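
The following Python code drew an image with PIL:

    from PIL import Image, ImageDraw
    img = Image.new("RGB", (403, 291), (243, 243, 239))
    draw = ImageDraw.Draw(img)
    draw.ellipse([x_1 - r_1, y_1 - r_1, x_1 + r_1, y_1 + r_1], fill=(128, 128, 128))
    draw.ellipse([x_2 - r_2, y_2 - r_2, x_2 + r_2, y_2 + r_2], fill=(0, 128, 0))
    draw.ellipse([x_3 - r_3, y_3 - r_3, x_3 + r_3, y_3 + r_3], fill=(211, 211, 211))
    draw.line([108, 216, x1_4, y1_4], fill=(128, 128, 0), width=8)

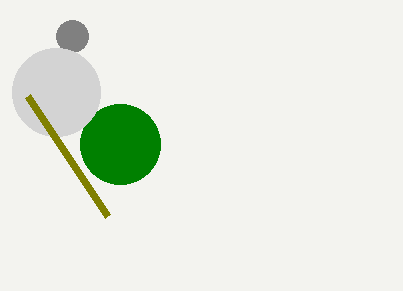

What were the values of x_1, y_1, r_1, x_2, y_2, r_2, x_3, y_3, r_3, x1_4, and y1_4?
x_1 = 72; y_1 = 36; r_1 = 16; x_2 = 120; y_2 = 144; r_2 = 40; x_3 = 56; y_3 = 92; r_3 = 44; x1_4 = 28; y1_4 = 96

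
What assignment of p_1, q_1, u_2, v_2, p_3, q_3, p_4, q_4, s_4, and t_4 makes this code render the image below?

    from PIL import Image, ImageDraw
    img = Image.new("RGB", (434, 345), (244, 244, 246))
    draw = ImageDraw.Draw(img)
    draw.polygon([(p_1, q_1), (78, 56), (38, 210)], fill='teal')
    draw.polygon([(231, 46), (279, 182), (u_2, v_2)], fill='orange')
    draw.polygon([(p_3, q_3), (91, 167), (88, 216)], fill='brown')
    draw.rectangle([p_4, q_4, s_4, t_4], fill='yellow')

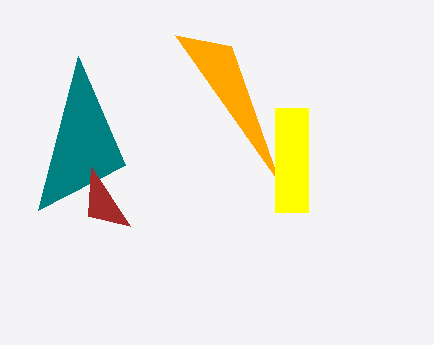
p_1 = 125; q_1 = 165; u_2 = 175; v_2 = 35; p_3 = 130; q_3 = 226; p_4 = 275; q_4 = 108; s_4 = 308; t_4 = 212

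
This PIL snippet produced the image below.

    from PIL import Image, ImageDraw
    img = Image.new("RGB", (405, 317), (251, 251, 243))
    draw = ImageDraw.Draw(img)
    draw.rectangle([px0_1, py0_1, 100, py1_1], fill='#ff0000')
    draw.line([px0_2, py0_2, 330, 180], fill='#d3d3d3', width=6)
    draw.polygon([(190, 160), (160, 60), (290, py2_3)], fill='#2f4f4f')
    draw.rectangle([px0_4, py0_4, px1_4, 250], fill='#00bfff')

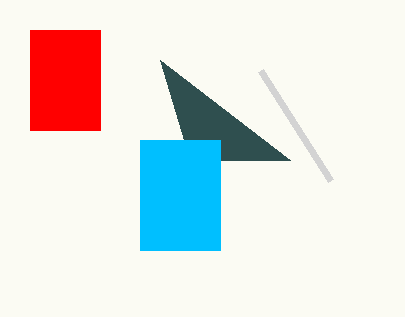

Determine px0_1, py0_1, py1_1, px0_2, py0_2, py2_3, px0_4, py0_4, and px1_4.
px0_1 = 30, py0_1 = 30, py1_1 = 130, px0_2 = 260, py0_2 = 70, py2_3 = 160, px0_4 = 140, py0_4 = 140, px1_4 = 220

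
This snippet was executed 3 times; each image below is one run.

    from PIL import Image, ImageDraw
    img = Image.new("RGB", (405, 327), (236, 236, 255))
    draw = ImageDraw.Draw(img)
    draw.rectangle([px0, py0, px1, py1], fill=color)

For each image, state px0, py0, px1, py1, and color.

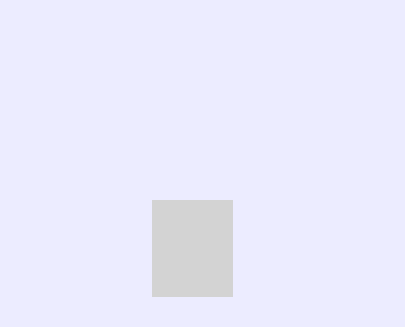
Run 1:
px0 = 152; py0 = 200; px1 = 232; py1 = 296; color = 'lightgray'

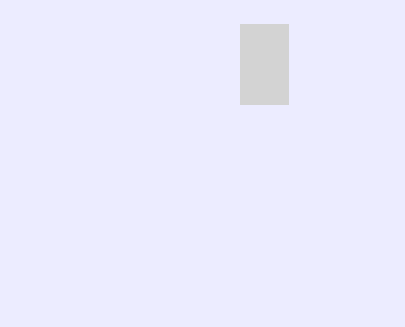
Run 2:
px0 = 240; py0 = 24; px1 = 288; py1 = 104; color = 'lightgray'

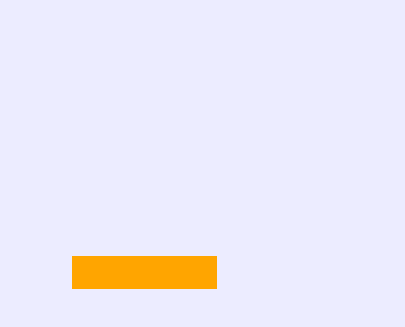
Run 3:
px0 = 72; py0 = 256; px1 = 216; py1 = 288; color = 'orange'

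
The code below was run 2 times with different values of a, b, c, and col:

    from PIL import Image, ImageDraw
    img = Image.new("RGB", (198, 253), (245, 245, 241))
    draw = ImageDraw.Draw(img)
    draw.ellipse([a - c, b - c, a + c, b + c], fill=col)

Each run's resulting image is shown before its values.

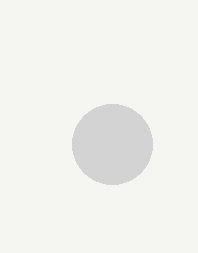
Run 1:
a = 112
b = 144
c = 40
col = 'lightgray'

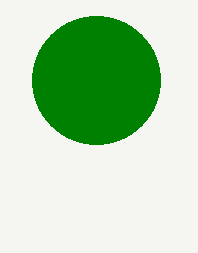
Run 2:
a = 96; b = 80; c = 64; col = 'green'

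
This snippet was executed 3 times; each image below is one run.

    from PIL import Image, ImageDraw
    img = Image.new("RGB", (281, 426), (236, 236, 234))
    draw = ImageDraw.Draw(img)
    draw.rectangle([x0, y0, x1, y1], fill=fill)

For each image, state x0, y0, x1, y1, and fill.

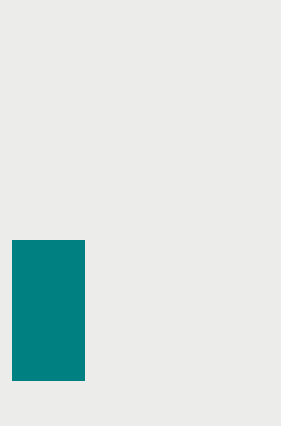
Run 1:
x0 = 12; y0 = 240; x1 = 84; y1 = 380; fill = 'teal'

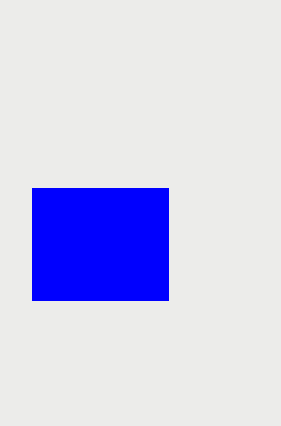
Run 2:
x0 = 32, y0 = 188, x1 = 168, y1 = 300, fill = 'blue'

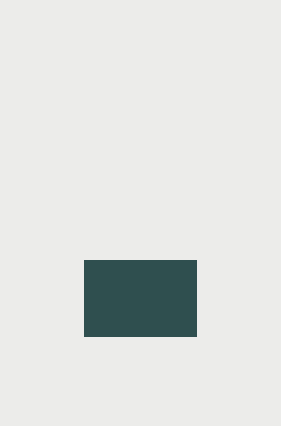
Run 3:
x0 = 84; y0 = 260; x1 = 196; y1 = 336; fill = 'darkslategray'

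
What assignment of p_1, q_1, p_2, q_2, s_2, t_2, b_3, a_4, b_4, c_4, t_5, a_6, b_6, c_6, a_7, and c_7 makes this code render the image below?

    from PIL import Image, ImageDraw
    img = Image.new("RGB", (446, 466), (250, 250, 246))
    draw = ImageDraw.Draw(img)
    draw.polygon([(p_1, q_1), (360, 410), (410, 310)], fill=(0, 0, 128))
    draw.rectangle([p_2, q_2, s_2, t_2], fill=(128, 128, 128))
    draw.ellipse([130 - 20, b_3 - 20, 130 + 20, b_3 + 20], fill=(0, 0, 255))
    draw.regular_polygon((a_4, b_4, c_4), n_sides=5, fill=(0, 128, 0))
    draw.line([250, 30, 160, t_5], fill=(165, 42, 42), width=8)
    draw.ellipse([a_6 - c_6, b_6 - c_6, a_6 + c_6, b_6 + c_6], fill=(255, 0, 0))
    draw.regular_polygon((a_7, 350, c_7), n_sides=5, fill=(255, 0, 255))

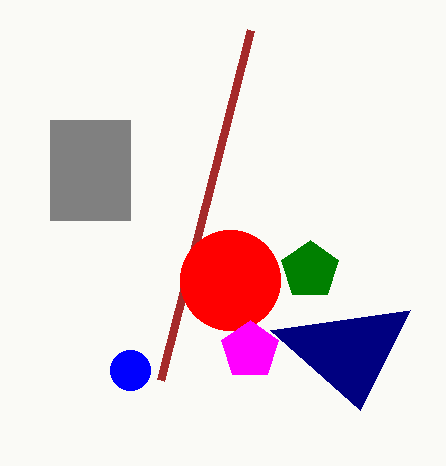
p_1 = 270
q_1 = 330
p_2 = 50
q_2 = 120
s_2 = 130
t_2 = 220
b_3 = 370
a_4 = 310
b_4 = 270
c_4 = 30
t_5 = 380
a_6 = 230
b_6 = 280
c_6 = 50
a_7 = 250
c_7 = 30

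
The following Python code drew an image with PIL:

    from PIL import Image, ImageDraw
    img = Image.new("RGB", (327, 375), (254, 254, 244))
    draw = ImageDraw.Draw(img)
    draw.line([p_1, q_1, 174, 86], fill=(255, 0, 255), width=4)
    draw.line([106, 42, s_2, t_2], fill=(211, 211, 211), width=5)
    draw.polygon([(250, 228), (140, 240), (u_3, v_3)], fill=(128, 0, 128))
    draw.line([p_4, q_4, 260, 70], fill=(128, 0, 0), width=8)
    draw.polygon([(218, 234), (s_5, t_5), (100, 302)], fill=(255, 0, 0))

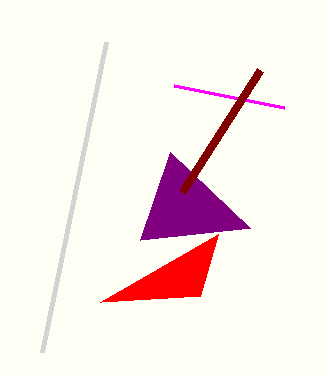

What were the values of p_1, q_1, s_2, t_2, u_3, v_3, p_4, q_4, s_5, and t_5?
p_1 = 284, q_1 = 108, s_2 = 42, t_2 = 352, u_3 = 170, v_3 = 152, p_4 = 182, q_4 = 192, s_5 = 200, t_5 = 296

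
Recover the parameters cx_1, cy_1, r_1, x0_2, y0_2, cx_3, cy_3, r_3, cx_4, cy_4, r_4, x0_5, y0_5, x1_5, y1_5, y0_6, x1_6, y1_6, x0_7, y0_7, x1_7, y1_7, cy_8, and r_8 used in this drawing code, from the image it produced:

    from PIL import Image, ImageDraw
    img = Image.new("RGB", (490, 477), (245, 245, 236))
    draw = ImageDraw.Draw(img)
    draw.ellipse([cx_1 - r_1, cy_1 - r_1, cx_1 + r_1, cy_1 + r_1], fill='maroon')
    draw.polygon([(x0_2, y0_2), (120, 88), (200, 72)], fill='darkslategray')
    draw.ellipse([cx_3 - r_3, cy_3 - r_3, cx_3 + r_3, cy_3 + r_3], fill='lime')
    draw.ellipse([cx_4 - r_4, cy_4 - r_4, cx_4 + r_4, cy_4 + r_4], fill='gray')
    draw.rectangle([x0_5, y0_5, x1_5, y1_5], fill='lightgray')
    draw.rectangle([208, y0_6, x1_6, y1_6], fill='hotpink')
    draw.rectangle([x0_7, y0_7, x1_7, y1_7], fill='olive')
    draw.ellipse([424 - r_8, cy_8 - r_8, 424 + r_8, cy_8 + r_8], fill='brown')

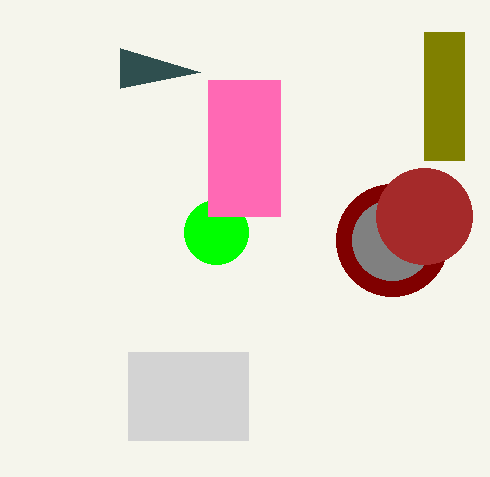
cx_1 = 392; cy_1 = 240; r_1 = 56; x0_2 = 120; y0_2 = 48; cx_3 = 216; cy_3 = 232; r_3 = 32; cx_4 = 392; cy_4 = 240; r_4 = 40; x0_5 = 128; y0_5 = 352; x1_5 = 248; y1_5 = 440; y0_6 = 80; x1_6 = 280; y1_6 = 216; x0_7 = 424; y0_7 = 32; x1_7 = 464; y1_7 = 160; cy_8 = 216; r_8 = 48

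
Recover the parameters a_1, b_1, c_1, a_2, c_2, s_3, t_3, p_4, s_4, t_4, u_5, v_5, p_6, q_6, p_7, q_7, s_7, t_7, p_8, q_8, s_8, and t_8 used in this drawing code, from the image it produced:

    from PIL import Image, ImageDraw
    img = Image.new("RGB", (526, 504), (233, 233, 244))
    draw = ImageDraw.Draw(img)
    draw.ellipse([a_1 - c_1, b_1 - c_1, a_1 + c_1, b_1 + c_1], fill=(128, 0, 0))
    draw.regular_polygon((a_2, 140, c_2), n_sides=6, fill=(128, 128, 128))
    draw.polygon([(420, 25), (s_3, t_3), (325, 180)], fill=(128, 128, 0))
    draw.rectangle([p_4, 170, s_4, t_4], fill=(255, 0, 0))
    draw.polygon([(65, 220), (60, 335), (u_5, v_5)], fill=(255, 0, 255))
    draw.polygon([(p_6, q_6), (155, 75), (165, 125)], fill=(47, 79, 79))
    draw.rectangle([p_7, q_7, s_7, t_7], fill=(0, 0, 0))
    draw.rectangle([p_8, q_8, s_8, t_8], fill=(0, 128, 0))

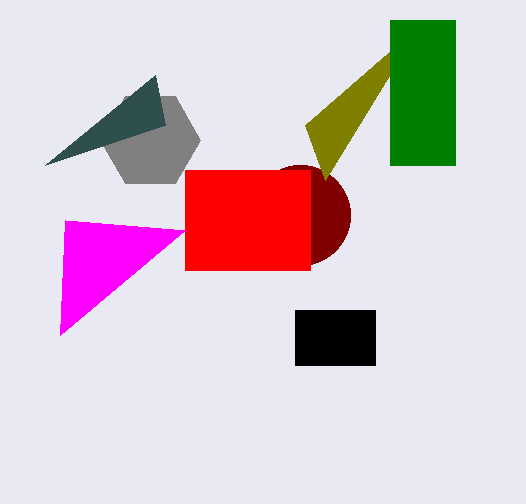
a_1 = 300, b_1 = 215, c_1 = 50, a_2 = 150, c_2 = 50, s_3 = 305, t_3 = 125, p_4 = 185, s_4 = 310, t_4 = 270, u_5 = 185, v_5 = 230, p_6 = 45, q_6 = 165, p_7 = 295, q_7 = 310, s_7 = 375, t_7 = 365, p_8 = 390, q_8 = 20, s_8 = 455, t_8 = 165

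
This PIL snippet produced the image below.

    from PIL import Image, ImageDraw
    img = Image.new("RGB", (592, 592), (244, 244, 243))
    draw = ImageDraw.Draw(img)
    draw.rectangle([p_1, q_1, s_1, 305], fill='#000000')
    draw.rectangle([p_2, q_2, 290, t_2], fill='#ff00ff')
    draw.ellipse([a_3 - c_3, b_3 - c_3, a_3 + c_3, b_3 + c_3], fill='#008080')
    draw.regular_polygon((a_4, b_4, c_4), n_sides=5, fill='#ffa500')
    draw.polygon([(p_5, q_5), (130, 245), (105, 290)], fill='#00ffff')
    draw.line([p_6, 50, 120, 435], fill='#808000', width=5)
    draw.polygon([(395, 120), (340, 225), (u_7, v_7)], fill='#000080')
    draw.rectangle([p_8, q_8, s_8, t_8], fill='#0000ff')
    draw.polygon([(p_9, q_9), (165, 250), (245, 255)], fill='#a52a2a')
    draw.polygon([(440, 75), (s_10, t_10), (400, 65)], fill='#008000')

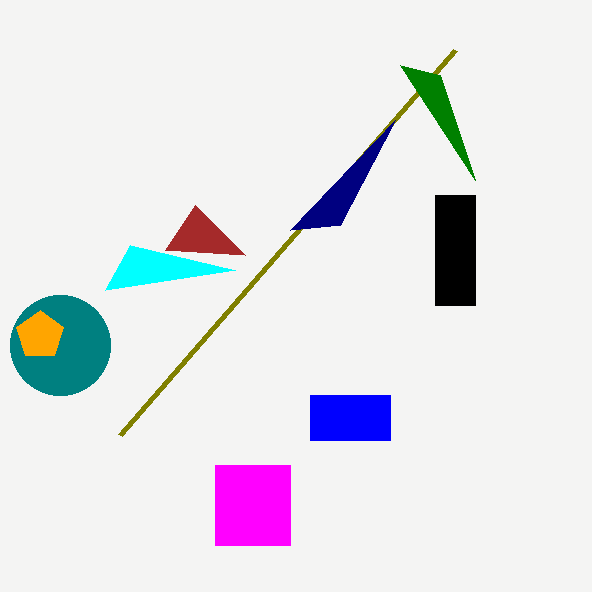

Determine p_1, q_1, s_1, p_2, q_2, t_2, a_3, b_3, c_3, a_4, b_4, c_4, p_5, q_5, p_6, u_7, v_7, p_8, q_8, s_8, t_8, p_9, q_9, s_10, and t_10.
p_1 = 435
q_1 = 195
s_1 = 475
p_2 = 215
q_2 = 465
t_2 = 545
a_3 = 60
b_3 = 345
c_3 = 50
a_4 = 40
b_4 = 335
c_4 = 25
p_5 = 235
q_5 = 270
p_6 = 455
u_7 = 290
v_7 = 230
p_8 = 310
q_8 = 395
s_8 = 390
t_8 = 440
p_9 = 195
q_9 = 205
s_10 = 475
t_10 = 180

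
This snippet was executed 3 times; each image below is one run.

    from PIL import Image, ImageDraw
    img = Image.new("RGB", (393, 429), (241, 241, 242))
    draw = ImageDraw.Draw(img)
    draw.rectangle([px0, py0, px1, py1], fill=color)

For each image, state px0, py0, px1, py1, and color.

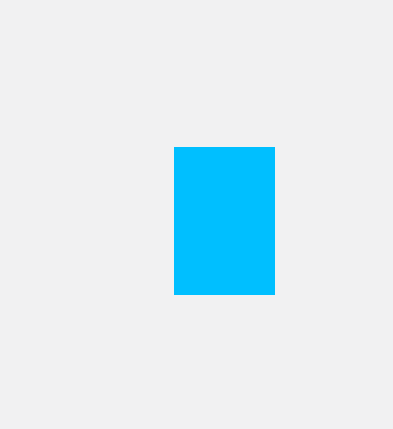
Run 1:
px0 = 174; py0 = 147; px1 = 274; py1 = 294; color = 'deepskyblue'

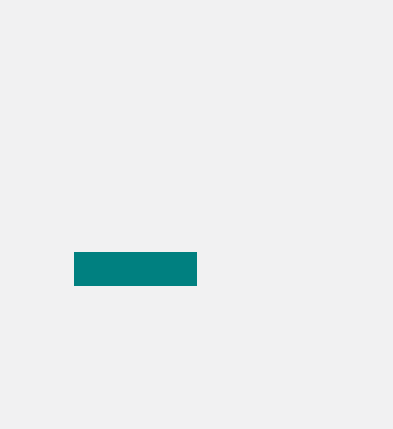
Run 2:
px0 = 74; py0 = 252; px1 = 196; py1 = 285; color = 'teal'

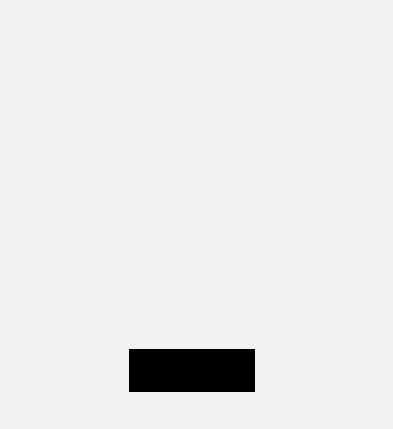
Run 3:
px0 = 129
py0 = 349
px1 = 254
py1 = 391
color = 'black'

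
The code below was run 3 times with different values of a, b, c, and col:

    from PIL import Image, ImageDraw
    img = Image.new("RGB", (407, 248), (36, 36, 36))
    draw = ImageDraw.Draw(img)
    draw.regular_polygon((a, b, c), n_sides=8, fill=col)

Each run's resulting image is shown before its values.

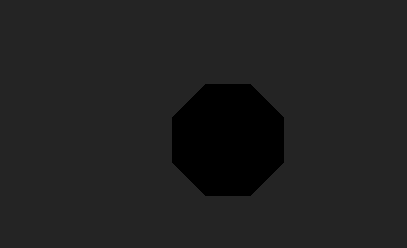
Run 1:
a = 228, b = 140, c = 60, col = 'black'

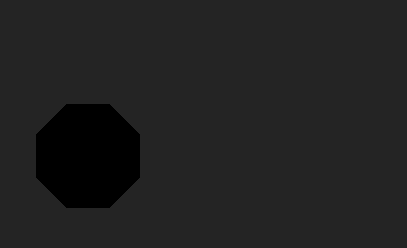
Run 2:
a = 88
b = 156
c = 56
col = 'black'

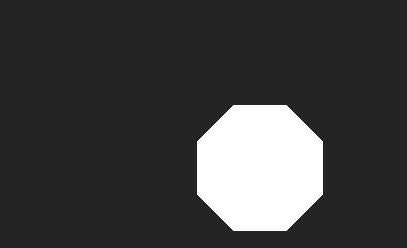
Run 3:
a = 260, b = 168, c = 68, col = 'white'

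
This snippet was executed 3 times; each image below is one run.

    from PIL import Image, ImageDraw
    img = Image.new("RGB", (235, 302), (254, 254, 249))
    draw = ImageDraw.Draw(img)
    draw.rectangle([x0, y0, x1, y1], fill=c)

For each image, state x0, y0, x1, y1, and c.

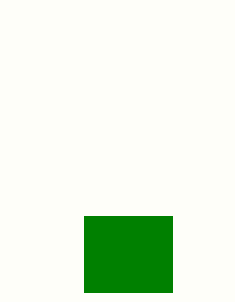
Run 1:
x0 = 84
y0 = 216
x1 = 172
y1 = 292
c = 'green'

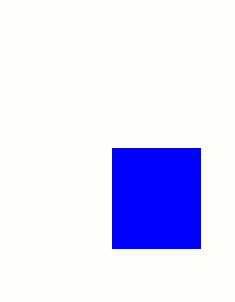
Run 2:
x0 = 112; y0 = 148; x1 = 200; y1 = 248; c = 'blue'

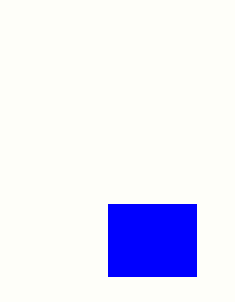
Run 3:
x0 = 108, y0 = 204, x1 = 196, y1 = 276, c = 'blue'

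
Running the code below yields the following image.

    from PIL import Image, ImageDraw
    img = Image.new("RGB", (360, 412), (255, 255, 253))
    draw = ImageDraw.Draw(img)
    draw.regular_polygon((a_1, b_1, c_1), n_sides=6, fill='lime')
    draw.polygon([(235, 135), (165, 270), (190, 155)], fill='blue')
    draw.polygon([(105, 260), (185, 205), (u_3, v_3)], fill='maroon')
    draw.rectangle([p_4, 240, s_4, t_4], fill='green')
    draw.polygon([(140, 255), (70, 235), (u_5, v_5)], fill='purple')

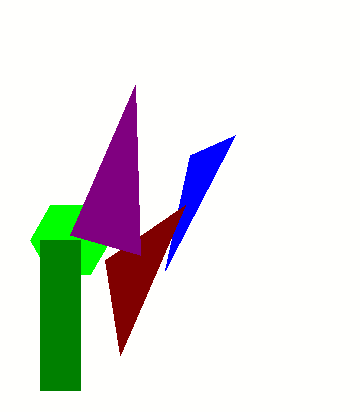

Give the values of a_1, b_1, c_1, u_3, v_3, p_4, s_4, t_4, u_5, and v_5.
a_1 = 70; b_1 = 240; c_1 = 40; u_3 = 120; v_3 = 355; p_4 = 40; s_4 = 80; t_4 = 390; u_5 = 135; v_5 = 85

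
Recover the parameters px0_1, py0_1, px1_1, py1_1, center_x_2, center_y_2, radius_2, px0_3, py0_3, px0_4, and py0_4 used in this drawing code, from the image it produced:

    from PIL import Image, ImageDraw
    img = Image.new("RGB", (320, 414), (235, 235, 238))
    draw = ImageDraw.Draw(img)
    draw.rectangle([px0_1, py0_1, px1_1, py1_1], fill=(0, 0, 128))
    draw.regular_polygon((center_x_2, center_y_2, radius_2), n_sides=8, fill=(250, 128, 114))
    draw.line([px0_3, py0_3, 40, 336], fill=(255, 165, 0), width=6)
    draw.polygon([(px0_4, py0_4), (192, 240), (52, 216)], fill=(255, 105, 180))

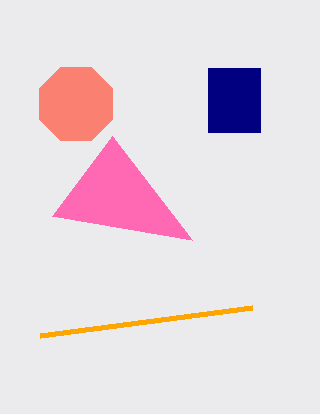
px0_1 = 208; py0_1 = 68; px1_1 = 260; py1_1 = 132; center_x_2 = 76; center_y_2 = 104; radius_2 = 40; px0_3 = 252; py0_3 = 308; px0_4 = 112; py0_4 = 136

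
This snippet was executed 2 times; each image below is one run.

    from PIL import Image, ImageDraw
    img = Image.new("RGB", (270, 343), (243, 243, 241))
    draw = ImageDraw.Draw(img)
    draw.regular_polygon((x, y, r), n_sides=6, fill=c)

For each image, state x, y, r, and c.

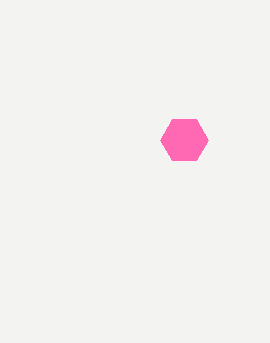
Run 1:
x = 184
y = 140
r = 24
c = 'hotpink'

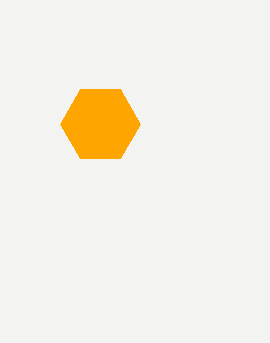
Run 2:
x = 100
y = 124
r = 40
c = 'orange'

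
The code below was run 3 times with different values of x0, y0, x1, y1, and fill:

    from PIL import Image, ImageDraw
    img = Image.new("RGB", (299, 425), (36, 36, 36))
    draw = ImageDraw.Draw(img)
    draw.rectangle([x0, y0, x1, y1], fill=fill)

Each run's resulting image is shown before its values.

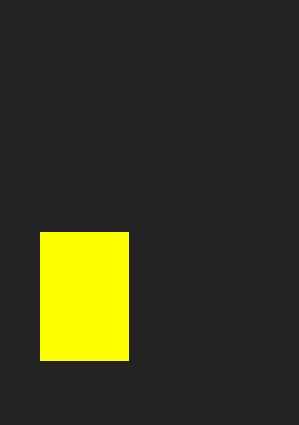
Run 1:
x0 = 40; y0 = 232; x1 = 128; y1 = 360; fill = 'yellow'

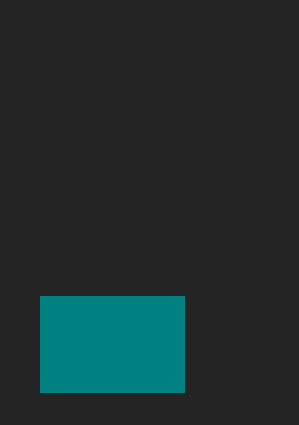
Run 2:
x0 = 40; y0 = 296; x1 = 184; y1 = 392; fill = 'teal'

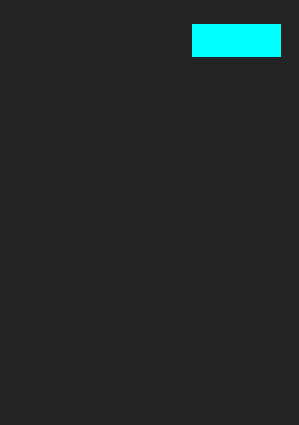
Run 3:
x0 = 192
y0 = 24
x1 = 280
y1 = 56
fill = 'cyan'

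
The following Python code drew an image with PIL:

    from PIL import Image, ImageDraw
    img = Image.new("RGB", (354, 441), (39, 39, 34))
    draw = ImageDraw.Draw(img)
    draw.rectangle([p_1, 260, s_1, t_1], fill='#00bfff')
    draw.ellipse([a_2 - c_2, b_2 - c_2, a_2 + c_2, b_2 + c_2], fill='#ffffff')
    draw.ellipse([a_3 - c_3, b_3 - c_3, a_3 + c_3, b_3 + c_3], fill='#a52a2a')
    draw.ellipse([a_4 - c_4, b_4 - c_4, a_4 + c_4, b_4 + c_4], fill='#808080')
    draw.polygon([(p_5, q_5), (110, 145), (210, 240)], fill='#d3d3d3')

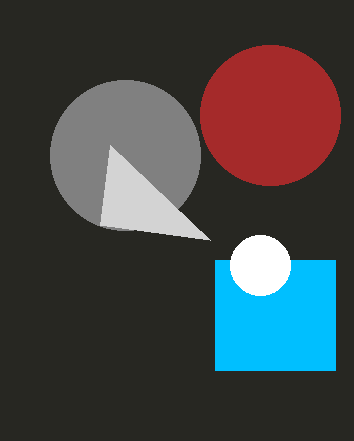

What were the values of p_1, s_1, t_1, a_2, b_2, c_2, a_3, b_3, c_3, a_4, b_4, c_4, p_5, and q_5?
p_1 = 215, s_1 = 335, t_1 = 370, a_2 = 260, b_2 = 265, c_2 = 30, a_3 = 270, b_3 = 115, c_3 = 70, a_4 = 125, b_4 = 155, c_4 = 75, p_5 = 100, q_5 = 225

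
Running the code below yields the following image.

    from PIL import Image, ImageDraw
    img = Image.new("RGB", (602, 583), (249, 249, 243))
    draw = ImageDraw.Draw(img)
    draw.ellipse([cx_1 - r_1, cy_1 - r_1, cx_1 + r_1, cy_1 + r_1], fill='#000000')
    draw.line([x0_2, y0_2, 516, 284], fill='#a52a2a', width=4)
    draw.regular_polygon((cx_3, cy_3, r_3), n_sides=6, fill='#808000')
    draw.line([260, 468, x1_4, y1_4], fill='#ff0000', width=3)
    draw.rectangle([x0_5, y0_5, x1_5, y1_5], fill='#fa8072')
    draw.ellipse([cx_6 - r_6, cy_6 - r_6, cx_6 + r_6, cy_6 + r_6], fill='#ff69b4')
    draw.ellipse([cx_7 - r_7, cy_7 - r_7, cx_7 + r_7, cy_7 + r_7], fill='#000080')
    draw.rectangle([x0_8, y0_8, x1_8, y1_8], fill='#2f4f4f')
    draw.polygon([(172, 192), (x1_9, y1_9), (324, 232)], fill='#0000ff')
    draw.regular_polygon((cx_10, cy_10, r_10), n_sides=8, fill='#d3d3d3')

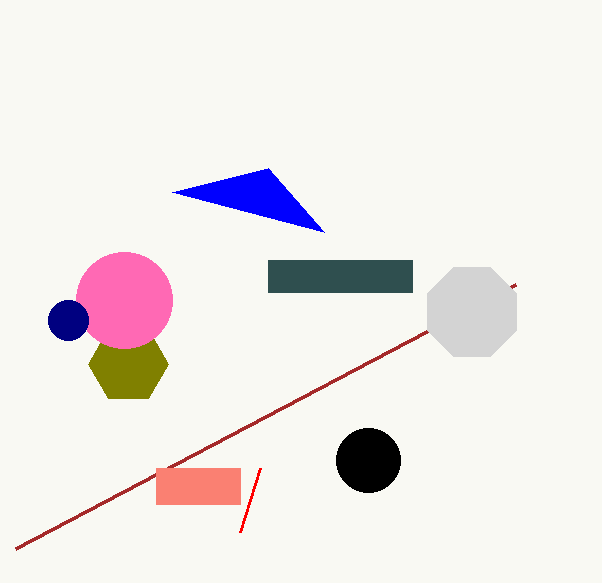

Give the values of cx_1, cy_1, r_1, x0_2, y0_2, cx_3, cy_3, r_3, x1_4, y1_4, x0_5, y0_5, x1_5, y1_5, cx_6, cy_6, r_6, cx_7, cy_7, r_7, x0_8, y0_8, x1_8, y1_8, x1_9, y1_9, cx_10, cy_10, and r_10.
cx_1 = 368, cy_1 = 460, r_1 = 32, x0_2 = 16, y0_2 = 548, cx_3 = 128, cy_3 = 364, r_3 = 40, x1_4 = 240, y1_4 = 532, x0_5 = 156, y0_5 = 468, x1_5 = 240, y1_5 = 504, cx_6 = 124, cy_6 = 300, r_6 = 48, cx_7 = 68, cy_7 = 320, r_7 = 20, x0_8 = 268, y0_8 = 260, x1_8 = 412, y1_8 = 292, x1_9 = 268, y1_9 = 168, cx_10 = 472, cy_10 = 312, r_10 = 48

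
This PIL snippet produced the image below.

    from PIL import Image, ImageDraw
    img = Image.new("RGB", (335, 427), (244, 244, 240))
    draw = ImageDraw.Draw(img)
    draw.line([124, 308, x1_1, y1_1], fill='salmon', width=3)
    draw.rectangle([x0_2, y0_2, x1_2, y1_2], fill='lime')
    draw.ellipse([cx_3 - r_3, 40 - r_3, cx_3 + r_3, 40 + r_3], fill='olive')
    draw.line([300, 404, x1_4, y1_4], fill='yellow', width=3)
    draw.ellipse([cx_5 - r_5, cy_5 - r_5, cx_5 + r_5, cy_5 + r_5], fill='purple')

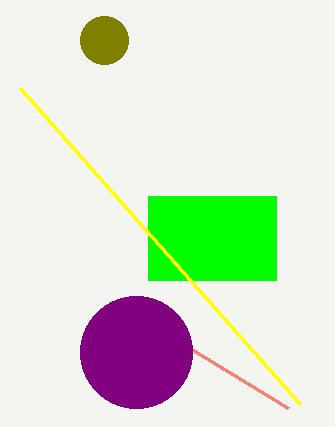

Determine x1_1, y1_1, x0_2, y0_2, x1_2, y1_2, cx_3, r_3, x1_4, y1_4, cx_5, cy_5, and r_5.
x1_1 = 288; y1_1 = 408; x0_2 = 148; y0_2 = 196; x1_2 = 276; y1_2 = 280; cx_3 = 104; r_3 = 24; x1_4 = 20; y1_4 = 88; cx_5 = 136; cy_5 = 352; r_5 = 56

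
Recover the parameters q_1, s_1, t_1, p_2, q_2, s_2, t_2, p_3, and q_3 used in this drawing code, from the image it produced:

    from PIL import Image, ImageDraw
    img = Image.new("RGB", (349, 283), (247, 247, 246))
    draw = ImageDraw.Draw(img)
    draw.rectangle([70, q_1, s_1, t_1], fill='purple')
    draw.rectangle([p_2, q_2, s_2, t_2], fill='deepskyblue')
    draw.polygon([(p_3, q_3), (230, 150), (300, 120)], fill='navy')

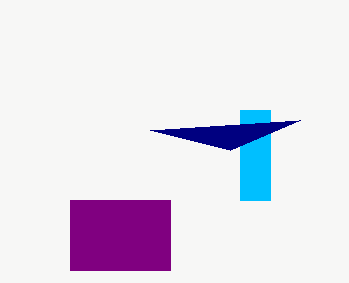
q_1 = 200, s_1 = 170, t_1 = 270, p_2 = 240, q_2 = 110, s_2 = 270, t_2 = 200, p_3 = 150, q_3 = 130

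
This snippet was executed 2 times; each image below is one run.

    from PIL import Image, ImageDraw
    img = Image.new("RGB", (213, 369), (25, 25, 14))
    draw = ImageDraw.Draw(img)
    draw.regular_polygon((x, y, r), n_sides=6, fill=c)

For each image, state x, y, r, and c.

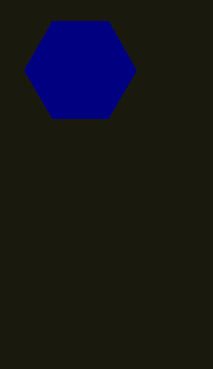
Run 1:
x = 80; y = 70; r = 56; c = 'navy'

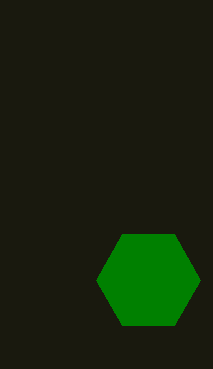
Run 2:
x = 148; y = 280; r = 52; c = 'green'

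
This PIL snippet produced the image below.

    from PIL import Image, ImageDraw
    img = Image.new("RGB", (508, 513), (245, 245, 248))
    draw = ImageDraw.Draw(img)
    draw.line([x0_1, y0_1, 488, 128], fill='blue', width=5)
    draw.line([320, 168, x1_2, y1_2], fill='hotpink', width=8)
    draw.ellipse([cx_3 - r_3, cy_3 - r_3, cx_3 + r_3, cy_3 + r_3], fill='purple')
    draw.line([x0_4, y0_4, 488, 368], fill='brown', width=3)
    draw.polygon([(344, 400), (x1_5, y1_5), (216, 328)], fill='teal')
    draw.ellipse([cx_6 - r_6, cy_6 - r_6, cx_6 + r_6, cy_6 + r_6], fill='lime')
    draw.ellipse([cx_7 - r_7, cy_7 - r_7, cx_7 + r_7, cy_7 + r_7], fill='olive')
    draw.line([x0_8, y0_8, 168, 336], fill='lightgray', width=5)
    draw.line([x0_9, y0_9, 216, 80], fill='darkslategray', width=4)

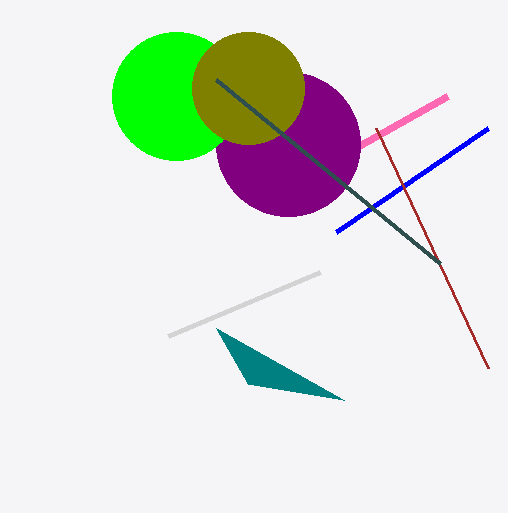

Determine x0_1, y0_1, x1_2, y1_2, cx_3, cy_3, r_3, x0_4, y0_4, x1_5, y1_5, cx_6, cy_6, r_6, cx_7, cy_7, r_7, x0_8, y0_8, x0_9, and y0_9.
x0_1 = 336, y0_1 = 232, x1_2 = 448, y1_2 = 96, cx_3 = 288, cy_3 = 144, r_3 = 72, x0_4 = 376, y0_4 = 128, x1_5 = 248, y1_5 = 384, cx_6 = 176, cy_6 = 96, r_6 = 64, cx_7 = 248, cy_7 = 88, r_7 = 56, x0_8 = 320, y0_8 = 272, x0_9 = 440, y0_9 = 264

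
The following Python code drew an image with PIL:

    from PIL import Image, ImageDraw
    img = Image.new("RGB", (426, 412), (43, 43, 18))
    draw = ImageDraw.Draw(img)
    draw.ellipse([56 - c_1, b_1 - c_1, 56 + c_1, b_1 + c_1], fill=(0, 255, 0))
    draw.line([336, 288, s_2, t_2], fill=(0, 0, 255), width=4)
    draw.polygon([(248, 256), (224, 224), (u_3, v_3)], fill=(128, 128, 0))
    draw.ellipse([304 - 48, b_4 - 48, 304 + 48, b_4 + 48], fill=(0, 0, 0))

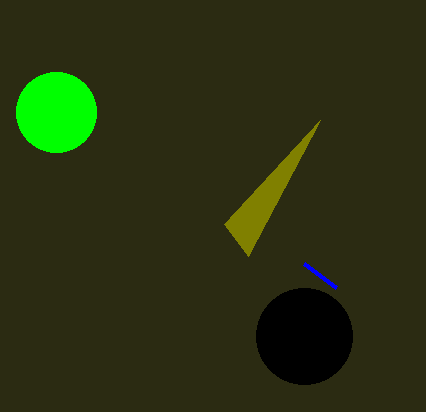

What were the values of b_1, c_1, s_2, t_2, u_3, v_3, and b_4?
b_1 = 112, c_1 = 40, s_2 = 304, t_2 = 264, u_3 = 320, v_3 = 120, b_4 = 336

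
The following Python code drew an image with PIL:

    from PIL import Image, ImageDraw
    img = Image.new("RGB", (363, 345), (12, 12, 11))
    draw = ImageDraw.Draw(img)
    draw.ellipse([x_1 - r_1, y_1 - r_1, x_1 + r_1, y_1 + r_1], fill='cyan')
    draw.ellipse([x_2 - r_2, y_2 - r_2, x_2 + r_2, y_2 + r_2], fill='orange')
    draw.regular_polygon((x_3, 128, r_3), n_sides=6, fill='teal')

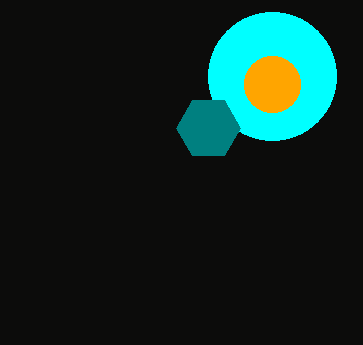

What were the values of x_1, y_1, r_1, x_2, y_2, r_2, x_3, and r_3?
x_1 = 272
y_1 = 76
r_1 = 64
x_2 = 272
y_2 = 84
r_2 = 28
x_3 = 208
r_3 = 32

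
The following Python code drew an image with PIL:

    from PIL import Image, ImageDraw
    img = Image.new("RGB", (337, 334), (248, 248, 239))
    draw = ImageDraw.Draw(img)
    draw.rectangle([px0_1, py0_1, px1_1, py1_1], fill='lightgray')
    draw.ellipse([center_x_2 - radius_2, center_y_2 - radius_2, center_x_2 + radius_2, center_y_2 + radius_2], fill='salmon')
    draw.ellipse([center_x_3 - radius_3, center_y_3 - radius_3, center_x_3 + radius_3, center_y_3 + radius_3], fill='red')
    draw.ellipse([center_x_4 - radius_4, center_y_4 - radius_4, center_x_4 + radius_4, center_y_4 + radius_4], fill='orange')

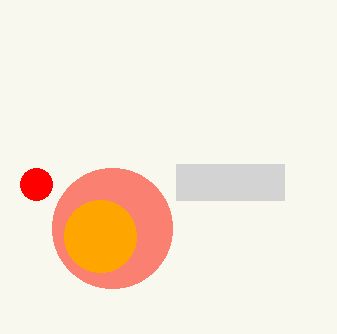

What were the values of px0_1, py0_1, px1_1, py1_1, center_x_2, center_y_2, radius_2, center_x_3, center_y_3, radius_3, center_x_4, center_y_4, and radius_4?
px0_1 = 176
py0_1 = 164
px1_1 = 284
py1_1 = 200
center_x_2 = 112
center_y_2 = 228
radius_2 = 60
center_x_3 = 36
center_y_3 = 184
radius_3 = 16
center_x_4 = 100
center_y_4 = 236
radius_4 = 36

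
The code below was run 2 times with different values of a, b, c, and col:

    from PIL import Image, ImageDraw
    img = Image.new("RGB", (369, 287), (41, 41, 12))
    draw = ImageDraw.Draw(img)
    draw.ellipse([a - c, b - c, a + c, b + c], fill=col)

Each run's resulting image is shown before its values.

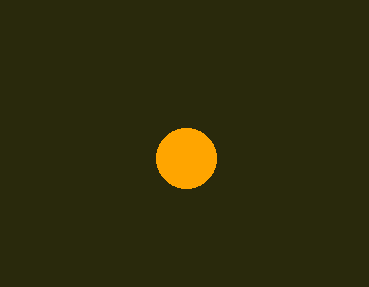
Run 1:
a = 186
b = 158
c = 30
col = 'orange'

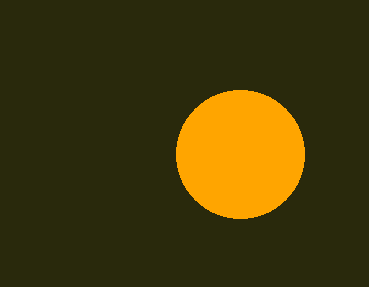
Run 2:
a = 240
b = 154
c = 64
col = 'orange'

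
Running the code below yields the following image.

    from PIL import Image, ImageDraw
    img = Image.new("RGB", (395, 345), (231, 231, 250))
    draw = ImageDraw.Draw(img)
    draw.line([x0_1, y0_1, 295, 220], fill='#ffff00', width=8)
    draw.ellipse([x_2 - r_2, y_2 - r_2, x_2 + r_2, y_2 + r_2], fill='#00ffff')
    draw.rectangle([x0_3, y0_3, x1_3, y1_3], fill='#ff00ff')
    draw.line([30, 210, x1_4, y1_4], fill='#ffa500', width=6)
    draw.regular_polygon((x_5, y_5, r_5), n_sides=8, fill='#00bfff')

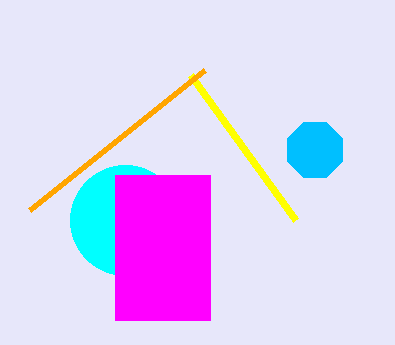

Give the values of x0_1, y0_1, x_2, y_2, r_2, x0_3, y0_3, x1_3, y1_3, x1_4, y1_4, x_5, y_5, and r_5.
x0_1 = 190, y0_1 = 75, x_2 = 125, y_2 = 220, r_2 = 55, x0_3 = 115, y0_3 = 175, x1_3 = 210, y1_3 = 320, x1_4 = 205, y1_4 = 70, x_5 = 315, y_5 = 150, r_5 = 30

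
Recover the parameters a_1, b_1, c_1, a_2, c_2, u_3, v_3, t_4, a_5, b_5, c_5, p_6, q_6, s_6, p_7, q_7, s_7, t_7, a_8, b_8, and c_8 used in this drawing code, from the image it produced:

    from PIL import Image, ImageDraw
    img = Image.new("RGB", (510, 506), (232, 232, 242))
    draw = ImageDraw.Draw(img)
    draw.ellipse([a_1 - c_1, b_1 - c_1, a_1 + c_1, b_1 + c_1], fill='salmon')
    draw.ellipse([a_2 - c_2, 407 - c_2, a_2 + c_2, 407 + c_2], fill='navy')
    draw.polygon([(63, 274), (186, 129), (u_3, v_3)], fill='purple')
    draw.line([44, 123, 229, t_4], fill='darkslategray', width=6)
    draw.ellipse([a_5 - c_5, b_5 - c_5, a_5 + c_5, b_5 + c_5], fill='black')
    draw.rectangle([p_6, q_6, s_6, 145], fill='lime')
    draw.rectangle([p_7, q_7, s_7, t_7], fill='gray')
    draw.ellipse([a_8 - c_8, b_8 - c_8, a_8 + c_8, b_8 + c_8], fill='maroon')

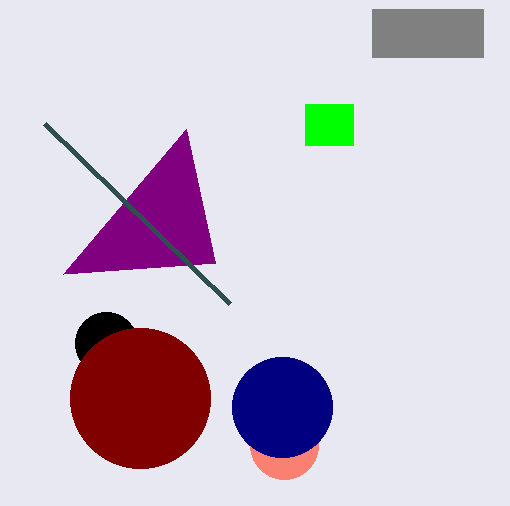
a_1 = 284
b_1 = 445
c_1 = 34
a_2 = 282
c_2 = 50
u_3 = 215
v_3 = 263
t_4 = 303
a_5 = 106
b_5 = 343
c_5 = 31
p_6 = 305
q_6 = 104
s_6 = 353
p_7 = 372
q_7 = 9
s_7 = 483
t_7 = 57
a_8 = 140
b_8 = 398
c_8 = 70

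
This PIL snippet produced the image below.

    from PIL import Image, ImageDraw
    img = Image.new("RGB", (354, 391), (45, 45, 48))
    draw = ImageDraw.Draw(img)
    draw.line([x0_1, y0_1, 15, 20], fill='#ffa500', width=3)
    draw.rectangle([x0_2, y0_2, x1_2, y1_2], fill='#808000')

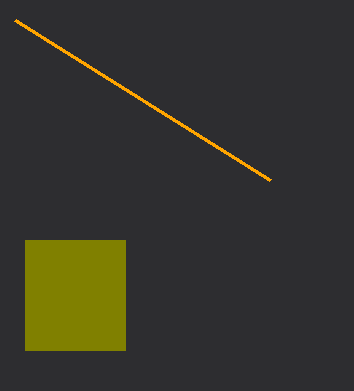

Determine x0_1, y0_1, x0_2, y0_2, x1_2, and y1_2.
x0_1 = 270
y0_1 = 180
x0_2 = 25
y0_2 = 240
x1_2 = 125
y1_2 = 350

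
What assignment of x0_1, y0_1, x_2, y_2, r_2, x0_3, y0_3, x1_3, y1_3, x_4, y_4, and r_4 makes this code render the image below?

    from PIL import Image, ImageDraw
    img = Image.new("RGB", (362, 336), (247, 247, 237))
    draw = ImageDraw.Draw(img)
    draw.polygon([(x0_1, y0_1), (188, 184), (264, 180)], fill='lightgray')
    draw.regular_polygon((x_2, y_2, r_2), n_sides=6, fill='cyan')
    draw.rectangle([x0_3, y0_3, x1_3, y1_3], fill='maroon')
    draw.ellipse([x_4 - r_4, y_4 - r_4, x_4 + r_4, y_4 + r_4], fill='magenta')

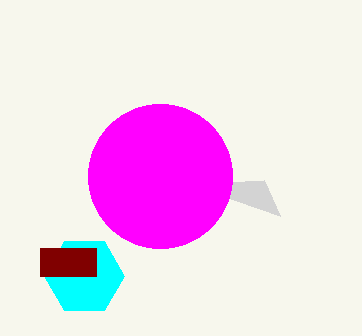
x0_1 = 280, y0_1 = 216, x_2 = 84, y_2 = 276, r_2 = 40, x0_3 = 40, y0_3 = 248, x1_3 = 96, y1_3 = 276, x_4 = 160, y_4 = 176, r_4 = 72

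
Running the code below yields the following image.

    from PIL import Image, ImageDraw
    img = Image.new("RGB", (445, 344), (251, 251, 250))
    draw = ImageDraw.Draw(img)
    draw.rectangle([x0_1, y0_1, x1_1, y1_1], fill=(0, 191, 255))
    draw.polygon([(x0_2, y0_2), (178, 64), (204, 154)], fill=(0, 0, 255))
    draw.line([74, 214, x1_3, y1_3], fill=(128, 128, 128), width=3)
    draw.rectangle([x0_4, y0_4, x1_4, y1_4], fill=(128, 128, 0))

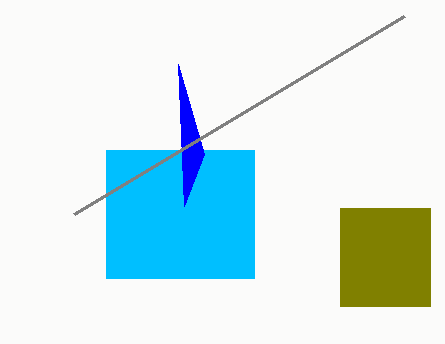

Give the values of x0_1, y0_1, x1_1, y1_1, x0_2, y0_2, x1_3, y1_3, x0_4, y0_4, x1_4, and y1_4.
x0_1 = 106, y0_1 = 150, x1_1 = 254, y1_1 = 278, x0_2 = 184, y0_2 = 206, x1_3 = 404, y1_3 = 16, x0_4 = 340, y0_4 = 208, x1_4 = 430, y1_4 = 306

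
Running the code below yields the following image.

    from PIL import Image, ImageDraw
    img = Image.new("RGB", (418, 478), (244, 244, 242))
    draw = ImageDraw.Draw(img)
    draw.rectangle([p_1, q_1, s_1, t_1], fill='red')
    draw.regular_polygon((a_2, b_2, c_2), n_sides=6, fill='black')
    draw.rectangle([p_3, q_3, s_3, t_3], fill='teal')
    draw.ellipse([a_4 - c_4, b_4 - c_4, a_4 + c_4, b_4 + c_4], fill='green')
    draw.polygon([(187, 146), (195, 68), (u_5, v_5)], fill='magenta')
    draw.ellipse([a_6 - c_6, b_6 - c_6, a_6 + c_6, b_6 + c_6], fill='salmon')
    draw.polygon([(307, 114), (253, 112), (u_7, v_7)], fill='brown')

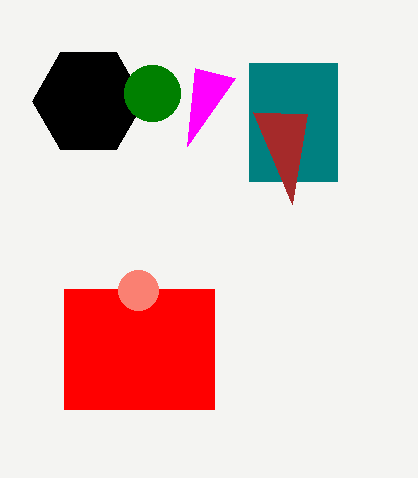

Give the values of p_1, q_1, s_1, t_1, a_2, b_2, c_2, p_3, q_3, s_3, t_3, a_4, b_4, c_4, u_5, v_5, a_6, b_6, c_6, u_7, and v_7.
p_1 = 64; q_1 = 289; s_1 = 214; t_1 = 409; a_2 = 88; b_2 = 101; c_2 = 56; p_3 = 249; q_3 = 63; s_3 = 337; t_3 = 181; a_4 = 152; b_4 = 93; c_4 = 28; u_5 = 235; v_5 = 78; a_6 = 138; b_6 = 290; c_6 = 20; u_7 = 292; v_7 = 204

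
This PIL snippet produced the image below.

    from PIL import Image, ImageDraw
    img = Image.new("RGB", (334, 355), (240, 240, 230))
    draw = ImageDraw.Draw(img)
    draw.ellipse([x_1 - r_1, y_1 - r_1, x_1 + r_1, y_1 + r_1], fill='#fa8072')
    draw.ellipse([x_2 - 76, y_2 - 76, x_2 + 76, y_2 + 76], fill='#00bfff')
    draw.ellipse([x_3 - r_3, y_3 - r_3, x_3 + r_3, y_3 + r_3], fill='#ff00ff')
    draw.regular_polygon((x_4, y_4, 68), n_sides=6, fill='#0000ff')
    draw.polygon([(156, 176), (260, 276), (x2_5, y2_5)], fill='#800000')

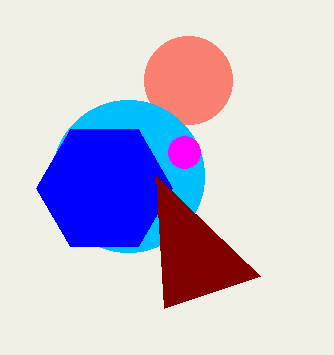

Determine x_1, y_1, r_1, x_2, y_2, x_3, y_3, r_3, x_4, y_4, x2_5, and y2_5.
x_1 = 188; y_1 = 80; r_1 = 44; x_2 = 128; y_2 = 176; x_3 = 184; y_3 = 152; r_3 = 16; x_4 = 104; y_4 = 188; x2_5 = 164; y2_5 = 308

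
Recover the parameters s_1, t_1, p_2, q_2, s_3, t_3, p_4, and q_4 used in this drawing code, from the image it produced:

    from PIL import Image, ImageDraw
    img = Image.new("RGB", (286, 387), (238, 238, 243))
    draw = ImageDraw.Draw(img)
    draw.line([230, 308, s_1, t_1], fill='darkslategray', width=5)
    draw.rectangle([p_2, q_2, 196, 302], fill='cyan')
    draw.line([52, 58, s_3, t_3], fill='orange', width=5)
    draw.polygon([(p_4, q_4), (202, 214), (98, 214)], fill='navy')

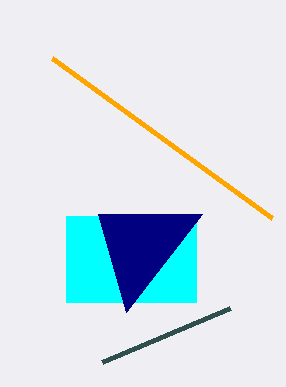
s_1 = 102, t_1 = 362, p_2 = 66, q_2 = 216, s_3 = 272, t_3 = 218, p_4 = 126, q_4 = 312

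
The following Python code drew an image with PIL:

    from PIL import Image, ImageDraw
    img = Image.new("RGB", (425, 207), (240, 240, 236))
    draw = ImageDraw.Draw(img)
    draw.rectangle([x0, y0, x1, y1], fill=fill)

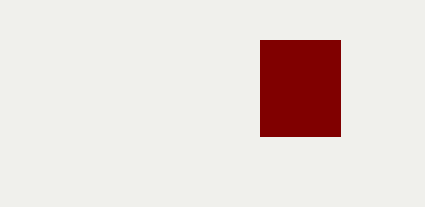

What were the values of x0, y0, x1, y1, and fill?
x0 = 260; y0 = 40; x1 = 340; y1 = 136; fill = 'maroon'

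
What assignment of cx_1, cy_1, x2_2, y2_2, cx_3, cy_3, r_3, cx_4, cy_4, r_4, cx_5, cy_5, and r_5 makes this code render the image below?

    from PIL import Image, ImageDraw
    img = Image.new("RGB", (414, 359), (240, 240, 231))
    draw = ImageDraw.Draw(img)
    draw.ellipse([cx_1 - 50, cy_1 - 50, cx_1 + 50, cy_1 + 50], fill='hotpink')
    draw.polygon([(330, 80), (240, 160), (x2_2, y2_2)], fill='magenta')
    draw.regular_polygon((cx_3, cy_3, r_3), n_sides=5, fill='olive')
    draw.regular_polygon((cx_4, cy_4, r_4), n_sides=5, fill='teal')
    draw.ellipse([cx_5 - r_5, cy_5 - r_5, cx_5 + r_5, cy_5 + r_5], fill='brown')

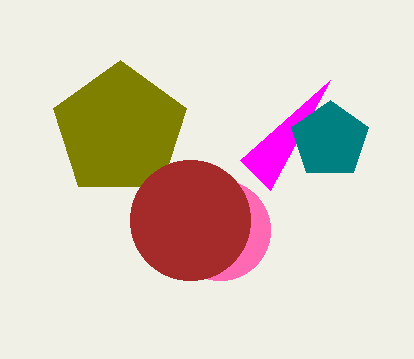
cx_1 = 220
cy_1 = 230
x2_2 = 270
y2_2 = 190
cx_3 = 120
cy_3 = 130
r_3 = 70
cx_4 = 330
cy_4 = 140
r_4 = 40
cx_5 = 190
cy_5 = 220
r_5 = 60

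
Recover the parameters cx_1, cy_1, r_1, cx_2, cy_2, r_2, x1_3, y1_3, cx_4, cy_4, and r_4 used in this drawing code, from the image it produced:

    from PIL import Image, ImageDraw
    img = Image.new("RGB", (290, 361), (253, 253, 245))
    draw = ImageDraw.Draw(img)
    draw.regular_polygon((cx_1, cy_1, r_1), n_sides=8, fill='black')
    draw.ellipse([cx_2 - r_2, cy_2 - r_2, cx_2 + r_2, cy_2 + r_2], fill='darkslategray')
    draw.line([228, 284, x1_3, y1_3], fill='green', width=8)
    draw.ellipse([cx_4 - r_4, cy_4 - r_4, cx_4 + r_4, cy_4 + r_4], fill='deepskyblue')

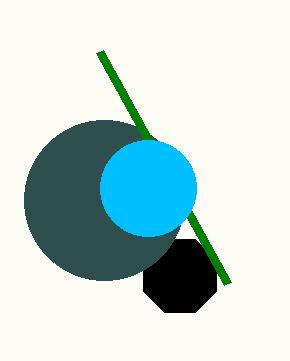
cx_1 = 180
cy_1 = 276
r_1 = 40
cx_2 = 104
cy_2 = 200
r_2 = 80
x1_3 = 100
y1_3 = 52
cx_4 = 148
cy_4 = 188
r_4 = 48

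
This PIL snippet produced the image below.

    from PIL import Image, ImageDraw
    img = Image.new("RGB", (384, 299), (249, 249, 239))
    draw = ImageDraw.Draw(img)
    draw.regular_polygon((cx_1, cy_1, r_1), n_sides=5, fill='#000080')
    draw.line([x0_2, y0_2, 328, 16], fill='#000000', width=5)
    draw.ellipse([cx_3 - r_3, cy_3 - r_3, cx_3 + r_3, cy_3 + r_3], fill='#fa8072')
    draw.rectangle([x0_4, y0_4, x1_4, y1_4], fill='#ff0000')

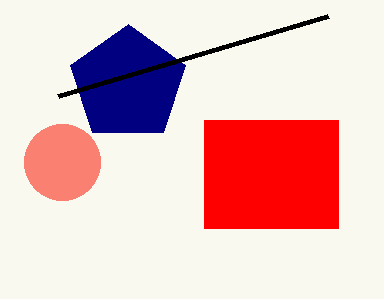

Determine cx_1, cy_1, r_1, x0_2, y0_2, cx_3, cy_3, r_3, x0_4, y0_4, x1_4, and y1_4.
cx_1 = 128, cy_1 = 84, r_1 = 60, x0_2 = 58, y0_2 = 96, cx_3 = 62, cy_3 = 162, r_3 = 38, x0_4 = 204, y0_4 = 120, x1_4 = 338, y1_4 = 228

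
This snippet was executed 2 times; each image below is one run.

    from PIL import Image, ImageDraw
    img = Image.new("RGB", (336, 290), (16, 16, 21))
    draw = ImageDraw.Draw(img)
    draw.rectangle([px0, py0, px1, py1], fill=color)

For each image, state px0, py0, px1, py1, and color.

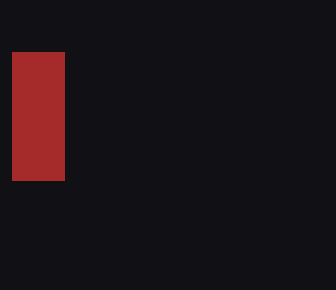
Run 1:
px0 = 12, py0 = 52, px1 = 64, py1 = 180, color = 'brown'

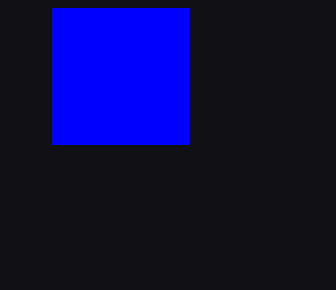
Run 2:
px0 = 52; py0 = 8; px1 = 188; py1 = 144; color = 'blue'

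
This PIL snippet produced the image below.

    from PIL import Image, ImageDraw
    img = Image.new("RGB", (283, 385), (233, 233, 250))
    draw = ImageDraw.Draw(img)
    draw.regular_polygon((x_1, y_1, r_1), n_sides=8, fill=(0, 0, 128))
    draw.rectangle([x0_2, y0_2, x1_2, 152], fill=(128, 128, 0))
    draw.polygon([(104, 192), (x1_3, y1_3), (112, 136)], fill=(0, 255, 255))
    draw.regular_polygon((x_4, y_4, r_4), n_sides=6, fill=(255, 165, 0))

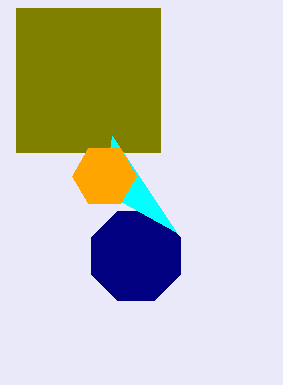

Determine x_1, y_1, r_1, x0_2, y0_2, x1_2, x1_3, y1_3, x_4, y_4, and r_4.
x_1 = 136; y_1 = 256; r_1 = 48; x0_2 = 16; y0_2 = 8; x1_2 = 160; x1_3 = 176; y1_3 = 232; x_4 = 104; y_4 = 176; r_4 = 32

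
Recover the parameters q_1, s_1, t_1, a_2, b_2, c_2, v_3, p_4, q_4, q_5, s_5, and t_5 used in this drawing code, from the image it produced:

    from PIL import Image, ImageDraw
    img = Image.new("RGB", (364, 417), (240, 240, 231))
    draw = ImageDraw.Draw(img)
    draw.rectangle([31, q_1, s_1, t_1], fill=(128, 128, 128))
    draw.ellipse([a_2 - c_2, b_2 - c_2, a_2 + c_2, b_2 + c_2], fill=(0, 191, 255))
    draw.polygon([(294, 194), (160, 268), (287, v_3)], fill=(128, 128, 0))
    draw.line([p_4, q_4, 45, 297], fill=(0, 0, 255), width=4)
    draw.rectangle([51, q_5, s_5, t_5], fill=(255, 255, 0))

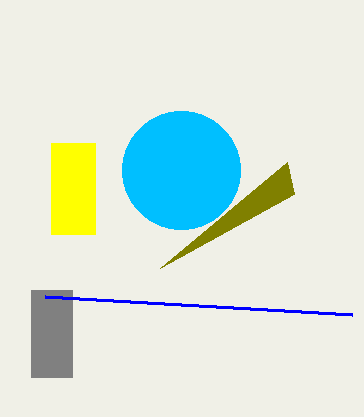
q_1 = 290, s_1 = 72, t_1 = 377, a_2 = 181, b_2 = 170, c_2 = 59, v_3 = 162, p_4 = 352, q_4 = 315, q_5 = 143, s_5 = 95, t_5 = 234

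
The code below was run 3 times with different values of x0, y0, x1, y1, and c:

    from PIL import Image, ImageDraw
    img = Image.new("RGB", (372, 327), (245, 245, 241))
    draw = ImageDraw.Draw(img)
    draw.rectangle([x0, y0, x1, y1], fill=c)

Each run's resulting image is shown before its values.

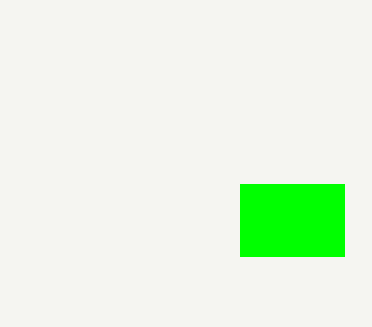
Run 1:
x0 = 240
y0 = 184
x1 = 344
y1 = 256
c = 'lime'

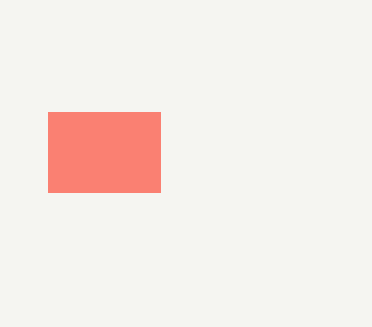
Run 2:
x0 = 48; y0 = 112; x1 = 160; y1 = 192; c = 'salmon'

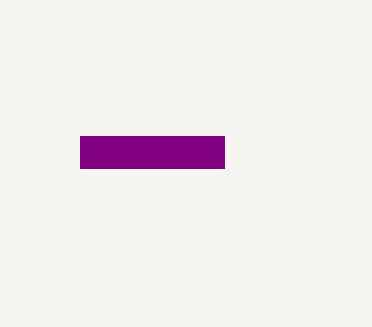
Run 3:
x0 = 80
y0 = 136
x1 = 224
y1 = 168
c = 'purple'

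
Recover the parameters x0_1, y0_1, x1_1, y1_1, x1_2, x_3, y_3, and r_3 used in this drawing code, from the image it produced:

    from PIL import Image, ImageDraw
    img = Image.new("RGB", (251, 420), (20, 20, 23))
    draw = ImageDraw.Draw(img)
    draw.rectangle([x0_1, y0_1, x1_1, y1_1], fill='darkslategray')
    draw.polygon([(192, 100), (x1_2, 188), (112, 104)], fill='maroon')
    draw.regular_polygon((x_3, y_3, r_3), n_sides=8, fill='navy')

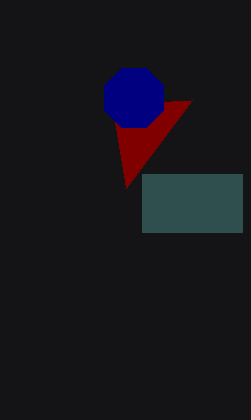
x0_1 = 142
y0_1 = 174
x1_1 = 242
y1_1 = 232
x1_2 = 126
x_3 = 134
y_3 = 98
r_3 = 32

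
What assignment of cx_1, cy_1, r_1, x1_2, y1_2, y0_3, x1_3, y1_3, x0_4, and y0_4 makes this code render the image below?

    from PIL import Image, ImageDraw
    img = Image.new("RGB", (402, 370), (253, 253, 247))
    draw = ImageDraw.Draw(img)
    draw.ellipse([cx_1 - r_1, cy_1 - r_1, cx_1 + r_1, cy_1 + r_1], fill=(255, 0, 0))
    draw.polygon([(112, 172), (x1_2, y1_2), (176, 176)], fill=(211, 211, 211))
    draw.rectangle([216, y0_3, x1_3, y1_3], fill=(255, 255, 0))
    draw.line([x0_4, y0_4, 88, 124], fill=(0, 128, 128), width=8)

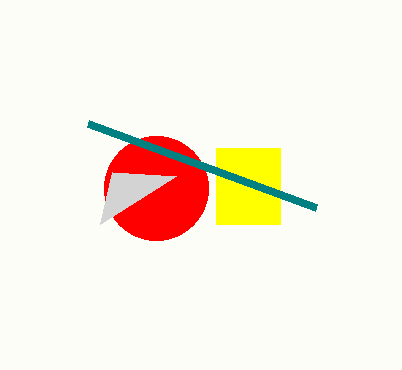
cx_1 = 156, cy_1 = 188, r_1 = 52, x1_2 = 100, y1_2 = 224, y0_3 = 148, x1_3 = 280, y1_3 = 224, x0_4 = 316, y0_4 = 208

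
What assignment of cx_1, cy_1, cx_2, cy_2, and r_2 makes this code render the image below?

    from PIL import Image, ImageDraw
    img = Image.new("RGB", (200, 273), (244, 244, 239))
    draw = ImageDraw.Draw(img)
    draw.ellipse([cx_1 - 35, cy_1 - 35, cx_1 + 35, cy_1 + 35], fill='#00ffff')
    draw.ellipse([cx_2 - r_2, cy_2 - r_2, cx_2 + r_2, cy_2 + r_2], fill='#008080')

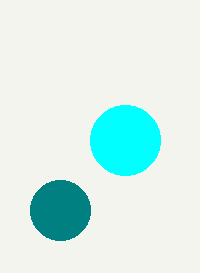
cx_1 = 125; cy_1 = 140; cx_2 = 60; cy_2 = 210; r_2 = 30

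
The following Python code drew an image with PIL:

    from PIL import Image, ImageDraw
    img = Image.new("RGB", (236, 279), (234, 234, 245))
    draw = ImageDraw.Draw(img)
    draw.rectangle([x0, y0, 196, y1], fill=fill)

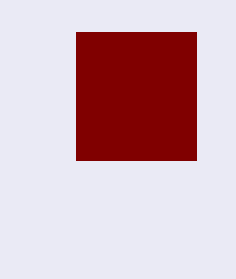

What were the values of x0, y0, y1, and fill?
x0 = 76; y0 = 32; y1 = 160; fill = 'maroon'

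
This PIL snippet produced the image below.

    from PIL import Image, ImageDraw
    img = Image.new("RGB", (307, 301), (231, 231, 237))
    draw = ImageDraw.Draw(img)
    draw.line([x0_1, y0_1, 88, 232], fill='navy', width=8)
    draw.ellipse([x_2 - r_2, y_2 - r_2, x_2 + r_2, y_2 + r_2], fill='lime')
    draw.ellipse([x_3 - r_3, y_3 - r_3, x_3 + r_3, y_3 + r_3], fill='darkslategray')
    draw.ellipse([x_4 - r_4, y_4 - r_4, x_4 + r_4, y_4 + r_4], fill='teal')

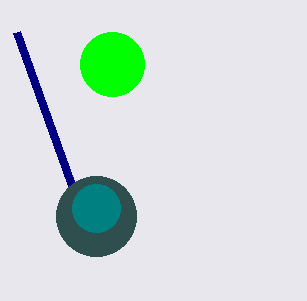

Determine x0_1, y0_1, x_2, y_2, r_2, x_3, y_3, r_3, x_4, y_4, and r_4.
x0_1 = 16
y0_1 = 32
x_2 = 112
y_2 = 64
r_2 = 32
x_3 = 96
y_3 = 216
r_3 = 40
x_4 = 96
y_4 = 208
r_4 = 24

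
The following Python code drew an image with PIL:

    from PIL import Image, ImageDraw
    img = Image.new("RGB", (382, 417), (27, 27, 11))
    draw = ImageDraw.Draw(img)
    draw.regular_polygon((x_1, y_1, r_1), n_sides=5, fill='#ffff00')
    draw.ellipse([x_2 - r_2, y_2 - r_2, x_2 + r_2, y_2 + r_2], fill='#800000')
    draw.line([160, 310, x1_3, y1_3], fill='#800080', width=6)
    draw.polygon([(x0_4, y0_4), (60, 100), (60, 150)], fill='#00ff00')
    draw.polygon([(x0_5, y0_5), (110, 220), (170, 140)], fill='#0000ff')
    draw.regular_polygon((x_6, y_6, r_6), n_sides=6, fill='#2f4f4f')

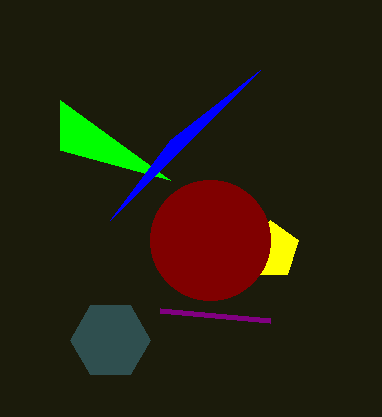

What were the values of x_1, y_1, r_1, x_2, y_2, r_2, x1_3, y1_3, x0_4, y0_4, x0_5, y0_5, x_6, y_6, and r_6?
x_1 = 270, y_1 = 250, r_1 = 30, x_2 = 210, y_2 = 240, r_2 = 60, x1_3 = 270, y1_3 = 320, x0_4 = 170, y0_4 = 180, x0_5 = 260, y0_5 = 70, x_6 = 110, y_6 = 340, r_6 = 40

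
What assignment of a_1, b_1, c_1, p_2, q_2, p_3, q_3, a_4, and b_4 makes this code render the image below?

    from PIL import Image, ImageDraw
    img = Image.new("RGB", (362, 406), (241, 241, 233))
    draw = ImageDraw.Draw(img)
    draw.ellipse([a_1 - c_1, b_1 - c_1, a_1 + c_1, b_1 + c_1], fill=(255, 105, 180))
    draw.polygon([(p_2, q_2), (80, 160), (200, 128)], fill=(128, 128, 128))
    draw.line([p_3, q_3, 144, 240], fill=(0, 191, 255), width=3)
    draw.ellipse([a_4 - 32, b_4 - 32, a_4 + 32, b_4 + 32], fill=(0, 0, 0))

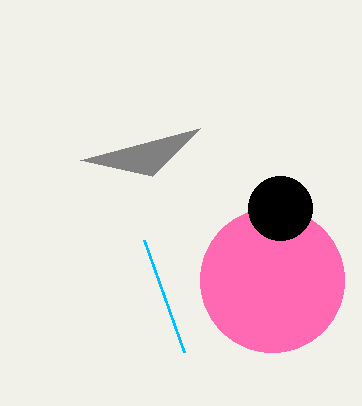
a_1 = 272
b_1 = 280
c_1 = 72
p_2 = 152
q_2 = 176
p_3 = 184
q_3 = 352
a_4 = 280
b_4 = 208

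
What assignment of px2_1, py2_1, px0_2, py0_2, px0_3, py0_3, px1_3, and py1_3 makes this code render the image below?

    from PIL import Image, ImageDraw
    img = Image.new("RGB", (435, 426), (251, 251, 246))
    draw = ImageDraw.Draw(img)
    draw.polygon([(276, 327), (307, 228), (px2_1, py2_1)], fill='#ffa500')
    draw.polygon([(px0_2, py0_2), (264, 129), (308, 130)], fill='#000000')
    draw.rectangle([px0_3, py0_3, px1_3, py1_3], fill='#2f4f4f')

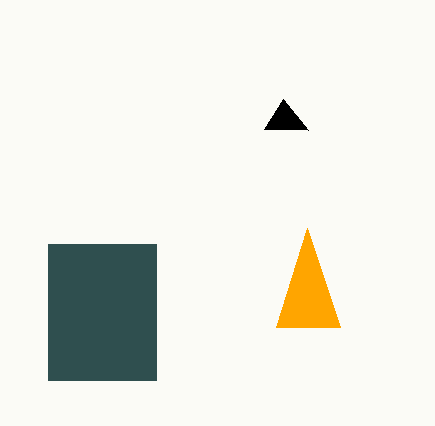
px2_1 = 340, py2_1 = 327, px0_2 = 283, py0_2 = 99, px0_3 = 48, py0_3 = 244, px1_3 = 156, py1_3 = 380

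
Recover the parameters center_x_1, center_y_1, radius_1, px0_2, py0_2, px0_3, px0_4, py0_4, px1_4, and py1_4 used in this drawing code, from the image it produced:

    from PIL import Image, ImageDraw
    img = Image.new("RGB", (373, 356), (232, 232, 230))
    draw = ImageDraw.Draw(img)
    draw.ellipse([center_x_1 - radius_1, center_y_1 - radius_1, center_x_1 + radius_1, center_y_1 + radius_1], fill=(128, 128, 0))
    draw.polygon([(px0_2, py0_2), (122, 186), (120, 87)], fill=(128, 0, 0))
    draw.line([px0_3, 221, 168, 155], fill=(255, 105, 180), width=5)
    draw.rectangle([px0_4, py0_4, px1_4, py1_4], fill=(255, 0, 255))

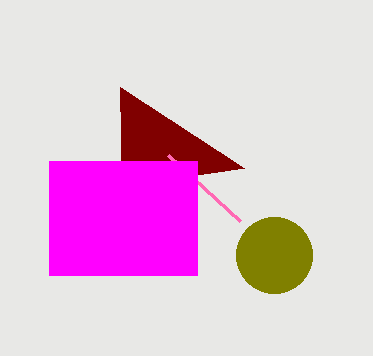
center_x_1 = 274, center_y_1 = 255, radius_1 = 38, px0_2 = 244, py0_2 = 168, px0_3 = 240, px0_4 = 49, py0_4 = 161, px1_4 = 197, py1_4 = 275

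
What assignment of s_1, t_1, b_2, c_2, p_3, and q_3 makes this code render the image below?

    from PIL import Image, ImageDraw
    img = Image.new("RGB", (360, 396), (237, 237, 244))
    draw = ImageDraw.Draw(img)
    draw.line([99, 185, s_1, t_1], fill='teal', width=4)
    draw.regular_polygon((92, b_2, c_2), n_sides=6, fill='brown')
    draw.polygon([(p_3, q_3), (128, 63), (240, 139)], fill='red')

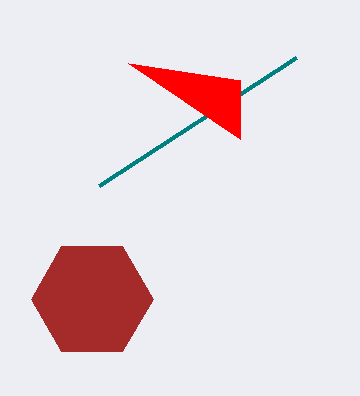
s_1 = 296
t_1 = 57
b_2 = 299
c_2 = 61
p_3 = 240
q_3 = 80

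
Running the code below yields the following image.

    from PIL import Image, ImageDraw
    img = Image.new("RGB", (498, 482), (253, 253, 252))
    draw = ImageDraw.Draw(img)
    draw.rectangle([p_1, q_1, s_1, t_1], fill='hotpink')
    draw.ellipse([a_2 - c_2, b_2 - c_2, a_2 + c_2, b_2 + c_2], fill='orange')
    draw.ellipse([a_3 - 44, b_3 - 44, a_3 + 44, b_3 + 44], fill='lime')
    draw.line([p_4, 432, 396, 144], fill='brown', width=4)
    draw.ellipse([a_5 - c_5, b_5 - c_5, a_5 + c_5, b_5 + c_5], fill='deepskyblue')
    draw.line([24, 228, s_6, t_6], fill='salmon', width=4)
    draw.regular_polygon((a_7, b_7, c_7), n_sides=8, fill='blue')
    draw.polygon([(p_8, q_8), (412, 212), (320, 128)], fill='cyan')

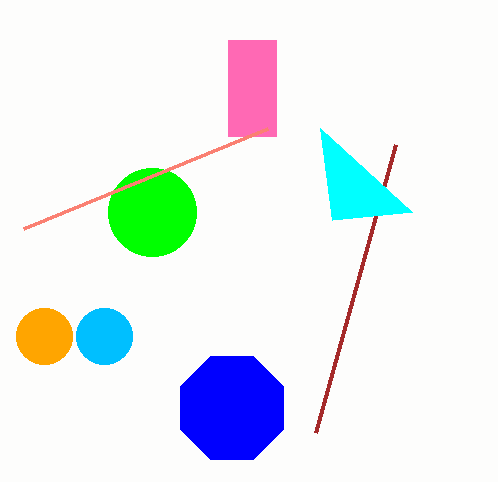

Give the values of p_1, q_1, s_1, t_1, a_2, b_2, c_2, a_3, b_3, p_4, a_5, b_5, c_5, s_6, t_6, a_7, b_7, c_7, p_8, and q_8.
p_1 = 228
q_1 = 40
s_1 = 276
t_1 = 136
a_2 = 44
b_2 = 336
c_2 = 28
a_3 = 152
b_3 = 212
p_4 = 316
a_5 = 104
b_5 = 336
c_5 = 28
s_6 = 268
t_6 = 128
a_7 = 232
b_7 = 408
c_7 = 56
p_8 = 332
q_8 = 220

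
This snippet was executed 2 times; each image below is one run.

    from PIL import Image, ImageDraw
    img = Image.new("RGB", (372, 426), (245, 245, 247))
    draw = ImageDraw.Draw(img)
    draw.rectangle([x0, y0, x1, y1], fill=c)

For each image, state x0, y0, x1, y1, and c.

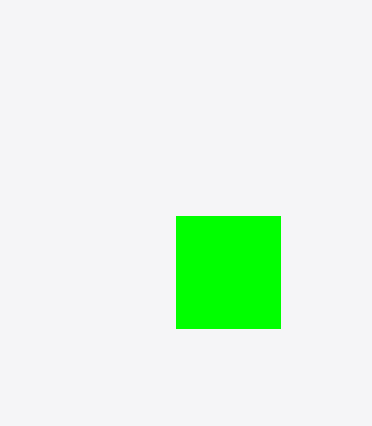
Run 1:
x0 = 176, y0 = 216, x1 = 280, y1 = 328, c = 'lime'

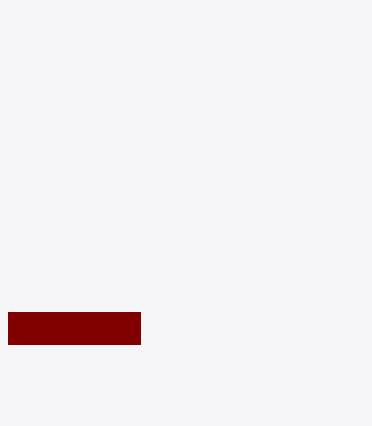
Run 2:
x0 = 8; y0 = 312; x1 = 140; y1 = 344; c = 'maroon'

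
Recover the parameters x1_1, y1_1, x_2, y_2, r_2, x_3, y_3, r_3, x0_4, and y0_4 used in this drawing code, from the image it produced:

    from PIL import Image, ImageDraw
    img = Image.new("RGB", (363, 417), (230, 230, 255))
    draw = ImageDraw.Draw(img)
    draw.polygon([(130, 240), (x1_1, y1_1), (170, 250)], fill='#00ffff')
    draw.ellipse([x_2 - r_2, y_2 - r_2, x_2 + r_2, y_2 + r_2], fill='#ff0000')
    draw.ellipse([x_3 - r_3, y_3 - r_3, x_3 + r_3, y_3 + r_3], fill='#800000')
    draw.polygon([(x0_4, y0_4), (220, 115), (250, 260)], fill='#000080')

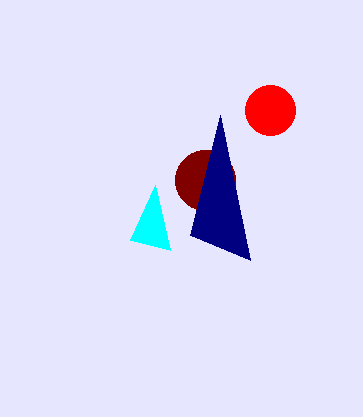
x1_1 = 155
y1_1 = 185
x_2 = 270
y_2 = 110
r_2 = 25
x_3 = 205
y_3 = 180
r_3 = 30
x0_4 = 190
y0_4 = 235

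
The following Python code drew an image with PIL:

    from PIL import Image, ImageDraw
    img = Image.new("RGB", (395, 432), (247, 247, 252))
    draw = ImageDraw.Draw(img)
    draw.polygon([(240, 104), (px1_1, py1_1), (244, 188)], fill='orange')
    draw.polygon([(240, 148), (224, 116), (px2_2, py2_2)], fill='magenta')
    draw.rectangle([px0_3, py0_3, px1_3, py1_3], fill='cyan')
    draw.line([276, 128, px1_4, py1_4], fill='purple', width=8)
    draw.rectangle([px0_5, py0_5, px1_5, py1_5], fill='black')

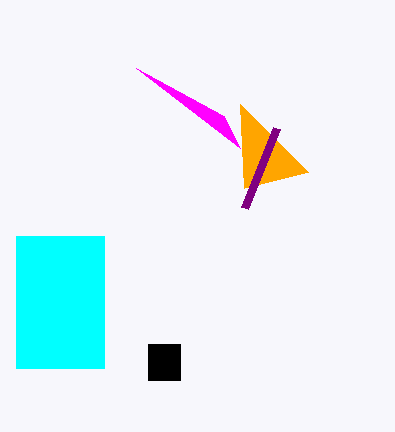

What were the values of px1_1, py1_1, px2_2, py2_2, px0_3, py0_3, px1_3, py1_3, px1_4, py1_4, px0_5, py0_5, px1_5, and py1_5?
px1_1 = 308, py1_1 = 172, px2_2 = 136, py2_2 = 68, px0_3 = 16, py0_3 = 236, px1_3 = 104, py1_3 = 368, px1_4 = 244, py1_4 = 208, px0_5 = 148, py0_5 = 344, px1_5 = 180, py1_5 = 380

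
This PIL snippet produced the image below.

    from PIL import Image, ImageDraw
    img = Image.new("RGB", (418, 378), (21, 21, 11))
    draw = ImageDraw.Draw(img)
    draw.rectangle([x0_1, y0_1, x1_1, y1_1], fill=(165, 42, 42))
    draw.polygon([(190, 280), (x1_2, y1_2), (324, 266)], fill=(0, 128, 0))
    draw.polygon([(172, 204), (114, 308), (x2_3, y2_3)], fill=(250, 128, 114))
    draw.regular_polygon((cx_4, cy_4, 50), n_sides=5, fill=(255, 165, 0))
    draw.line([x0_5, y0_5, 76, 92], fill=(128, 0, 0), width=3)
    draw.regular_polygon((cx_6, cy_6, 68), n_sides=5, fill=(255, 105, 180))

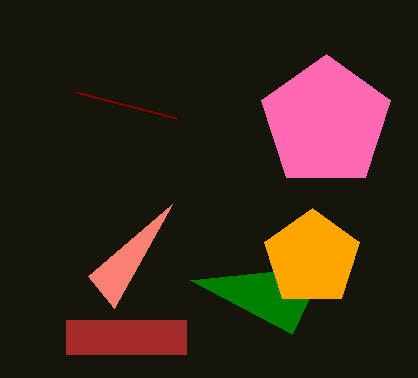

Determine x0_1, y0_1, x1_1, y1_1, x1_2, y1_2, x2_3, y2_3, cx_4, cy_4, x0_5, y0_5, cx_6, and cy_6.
x0_1 = 66; y0_1 = 320; x1_1 = 186; y1_1 = 354; x1_2 = 292; y1_2 = 334; x2_3 = 88; y2_3 = 276; cx_4 = 312; cy_4 = 258; x0_5 = 176; y0_5 = 118; cx_6 = 326; cy_6 = 122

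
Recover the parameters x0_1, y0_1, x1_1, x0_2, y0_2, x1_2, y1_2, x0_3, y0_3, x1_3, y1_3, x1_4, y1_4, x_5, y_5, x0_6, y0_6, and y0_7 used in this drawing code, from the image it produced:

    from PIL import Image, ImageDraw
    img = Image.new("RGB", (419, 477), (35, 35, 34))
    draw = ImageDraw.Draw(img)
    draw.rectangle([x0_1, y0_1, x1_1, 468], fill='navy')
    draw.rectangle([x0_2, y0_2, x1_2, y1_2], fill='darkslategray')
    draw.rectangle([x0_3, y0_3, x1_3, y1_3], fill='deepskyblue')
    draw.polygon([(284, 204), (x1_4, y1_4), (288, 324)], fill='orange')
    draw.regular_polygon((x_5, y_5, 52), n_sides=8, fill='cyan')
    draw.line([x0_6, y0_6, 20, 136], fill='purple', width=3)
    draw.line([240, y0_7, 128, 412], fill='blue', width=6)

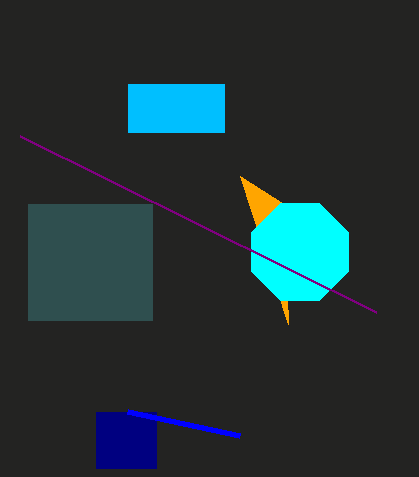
x0_1 = 96, y0_1 = 412, x1_1 = 156, x0_2 = 28, y0_2 = 204, x1_2 = 152, y1_2 = 320, x0_3 = 128, y0_3 = 84, x1_3 = 224, y1_3 = 132, x1_4 = 240, y1_4 = 176, x_5 = 300, y_5 = 252, x0_6 = 376, y0_6 = 312, y0_7 = 436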